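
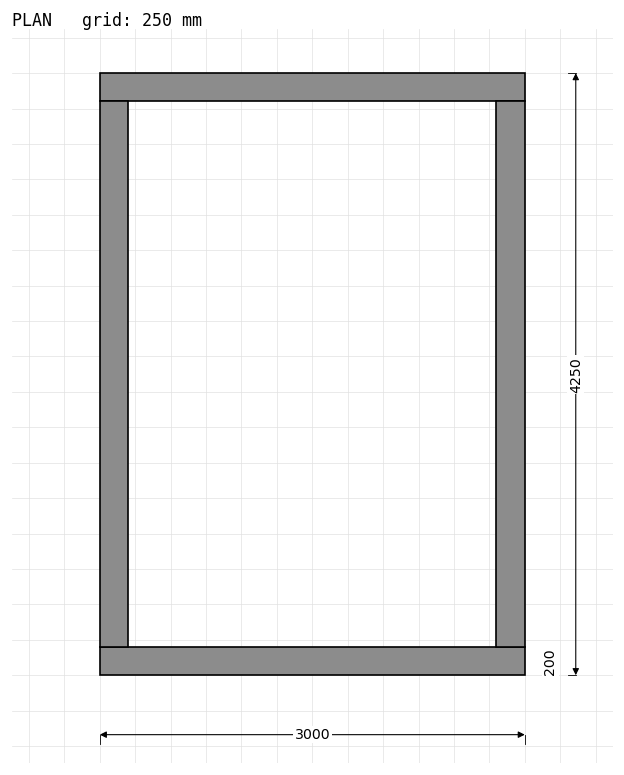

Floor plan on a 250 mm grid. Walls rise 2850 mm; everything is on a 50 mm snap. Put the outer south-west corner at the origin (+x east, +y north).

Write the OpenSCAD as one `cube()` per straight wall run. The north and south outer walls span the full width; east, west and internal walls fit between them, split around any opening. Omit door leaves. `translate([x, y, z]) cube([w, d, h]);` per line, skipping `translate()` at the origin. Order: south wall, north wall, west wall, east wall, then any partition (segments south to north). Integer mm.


cube([3000, 200, 2850]);
translate([0, 4050, 0]) cube([3000, 200, 2850]);
translate([0, 200, 0]) cube([200, 3850, 2850]);
translate([2800, 200, 0]) cube([200, 3850, 2850]);


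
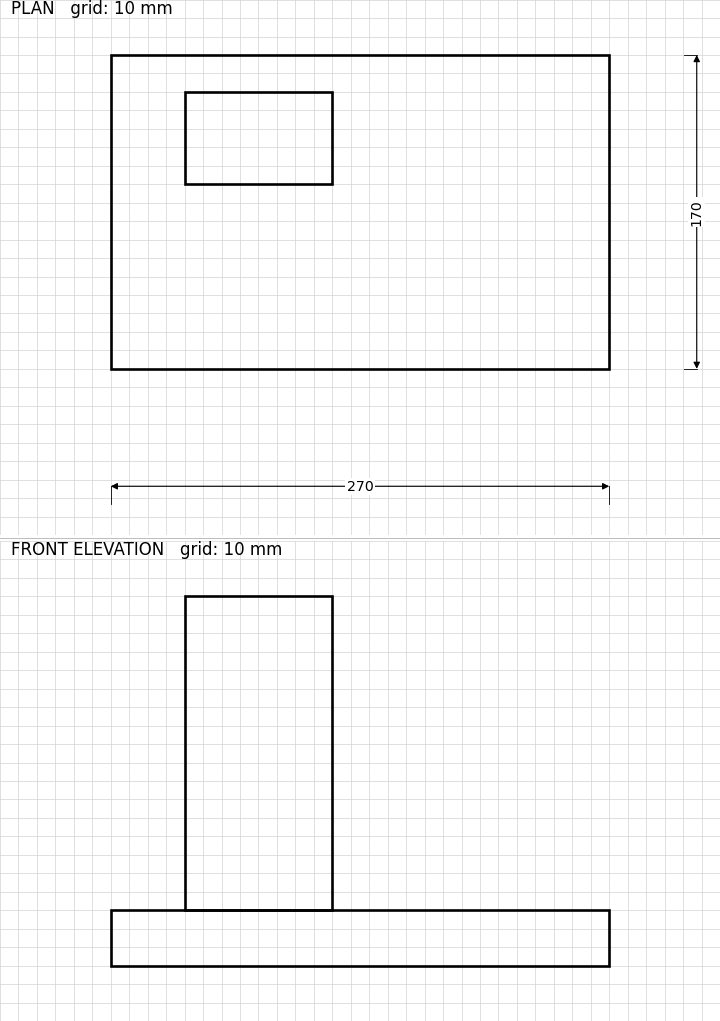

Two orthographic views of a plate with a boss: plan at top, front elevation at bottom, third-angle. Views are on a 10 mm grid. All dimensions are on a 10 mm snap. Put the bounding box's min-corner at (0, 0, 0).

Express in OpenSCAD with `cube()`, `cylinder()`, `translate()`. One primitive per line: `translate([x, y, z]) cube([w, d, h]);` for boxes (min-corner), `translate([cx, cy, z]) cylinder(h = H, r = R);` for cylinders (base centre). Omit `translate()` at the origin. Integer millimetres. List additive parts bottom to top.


cube([270, 170, 30]);
translate([40, 100, 30]) cube([80, 50, 170]);


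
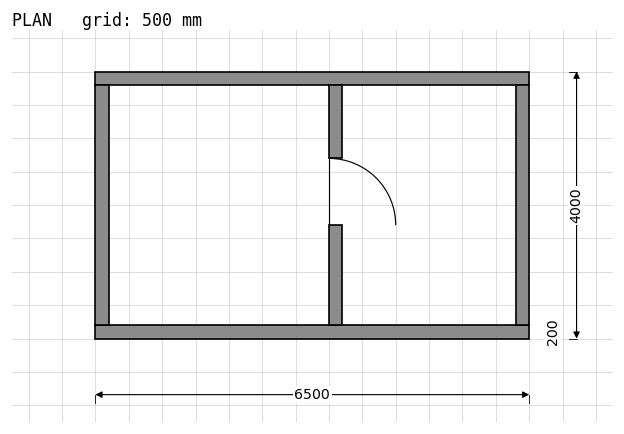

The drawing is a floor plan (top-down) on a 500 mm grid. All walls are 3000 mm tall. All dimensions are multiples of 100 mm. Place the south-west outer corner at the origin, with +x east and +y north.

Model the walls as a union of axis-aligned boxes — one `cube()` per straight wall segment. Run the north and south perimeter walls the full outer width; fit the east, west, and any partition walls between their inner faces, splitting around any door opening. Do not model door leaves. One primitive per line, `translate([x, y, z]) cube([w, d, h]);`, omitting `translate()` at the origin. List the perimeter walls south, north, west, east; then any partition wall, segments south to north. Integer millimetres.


cube([6500, 200, 3000]);
translate([0, 3800, 0]) cube([6500, 200, 3000]);
translate([0, 200, 0]) cube([200, 3600, 3000]);
translate([6300, 200, 0]) cube([200, 3600, 3000]);
translate([3500, 200, 0]) cube([200, 1500, 3000]);
translate([3500, 2700, 0]) cube([200, 1100, 3000]);


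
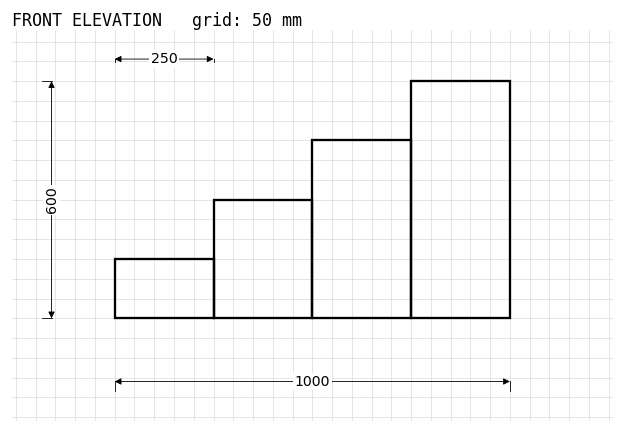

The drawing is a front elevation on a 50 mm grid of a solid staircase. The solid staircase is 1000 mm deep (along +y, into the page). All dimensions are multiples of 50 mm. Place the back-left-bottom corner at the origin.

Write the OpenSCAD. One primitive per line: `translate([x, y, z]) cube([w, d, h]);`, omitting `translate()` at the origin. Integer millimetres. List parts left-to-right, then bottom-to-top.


cube([250, 1000, 150]);
translate([250, 0, 0]) cube([250, 1000, 300]);
translate([500, 0, 0]) cube([250, 1000, 450]);
translate([750, 0, 0]) cube([250, 1000, 600]);


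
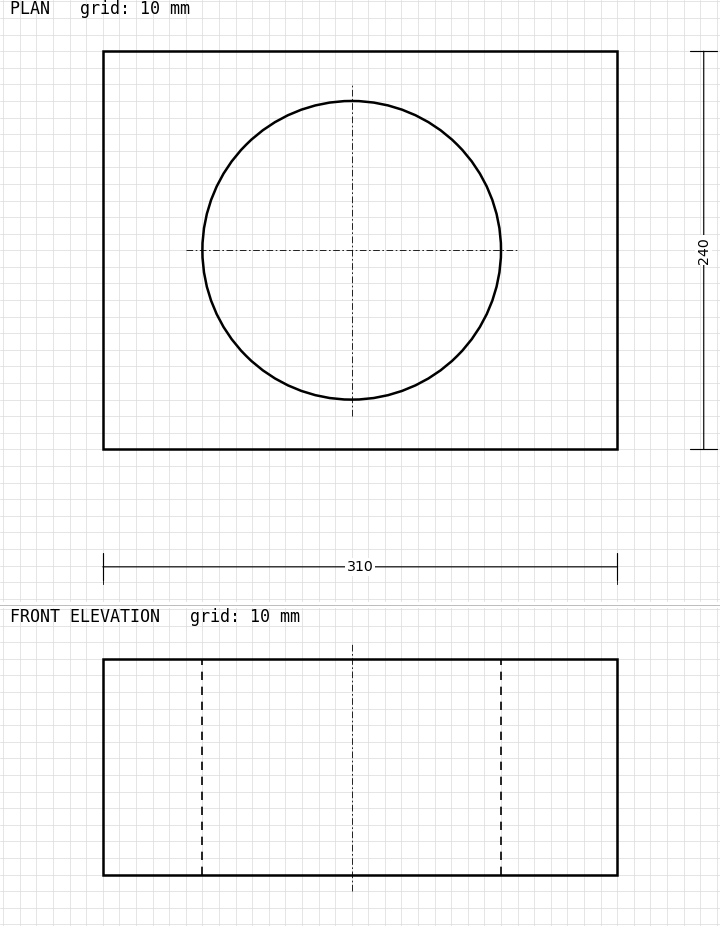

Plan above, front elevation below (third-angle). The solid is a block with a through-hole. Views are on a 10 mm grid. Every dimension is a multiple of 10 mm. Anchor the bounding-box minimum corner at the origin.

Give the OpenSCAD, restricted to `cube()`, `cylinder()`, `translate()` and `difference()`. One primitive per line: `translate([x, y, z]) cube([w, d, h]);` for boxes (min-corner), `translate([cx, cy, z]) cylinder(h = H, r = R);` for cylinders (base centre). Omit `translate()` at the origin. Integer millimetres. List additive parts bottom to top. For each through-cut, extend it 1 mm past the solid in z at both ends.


difference() {
  cube([310, 240, 130]);
  translate([150, 120, -1]) cylinder(h = 132, r = 90);
}


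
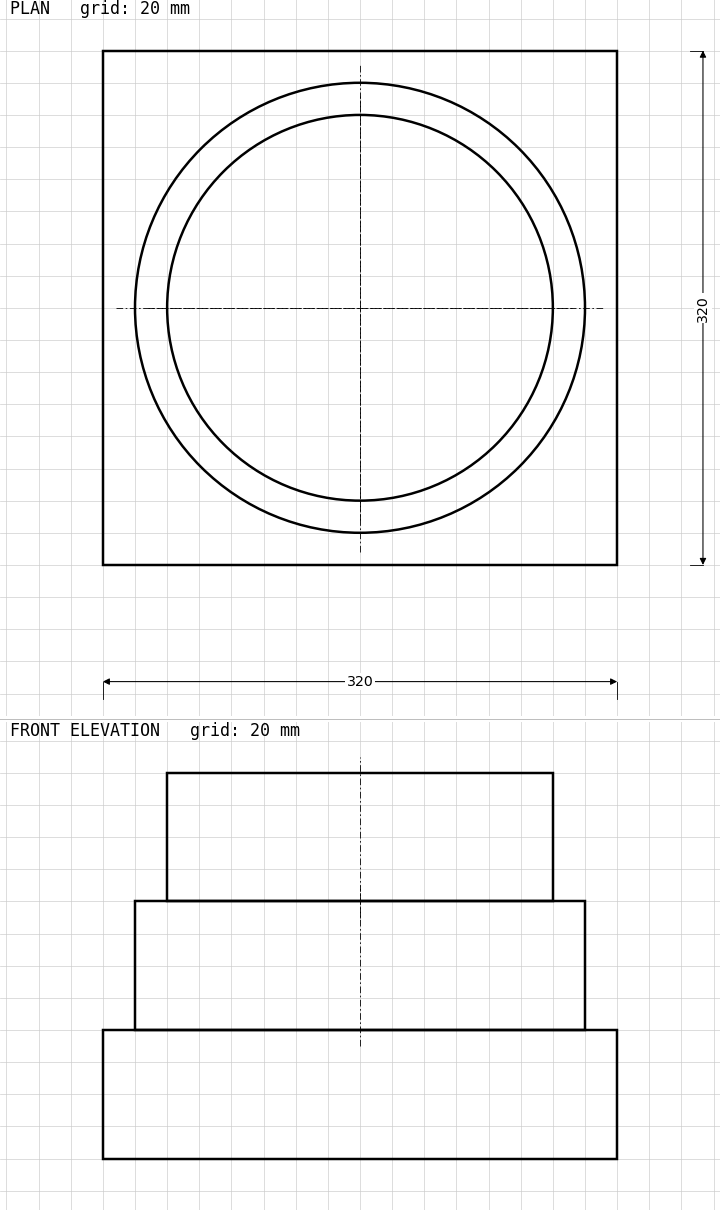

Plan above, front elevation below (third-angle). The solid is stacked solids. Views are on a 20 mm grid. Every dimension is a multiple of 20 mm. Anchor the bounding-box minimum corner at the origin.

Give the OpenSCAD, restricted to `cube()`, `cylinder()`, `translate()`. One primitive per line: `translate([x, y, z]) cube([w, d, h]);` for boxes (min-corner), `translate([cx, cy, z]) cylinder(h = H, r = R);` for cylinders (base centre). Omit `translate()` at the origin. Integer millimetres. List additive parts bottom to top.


cube([320, 320, 80]);
translate([160, 160, 80]) cylinder(h = 80, r = 140);
translate([160, 160, 160]) cylinder(h = 80, r = 120);


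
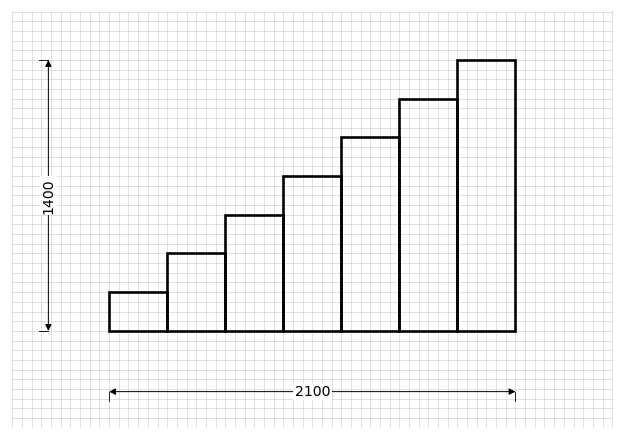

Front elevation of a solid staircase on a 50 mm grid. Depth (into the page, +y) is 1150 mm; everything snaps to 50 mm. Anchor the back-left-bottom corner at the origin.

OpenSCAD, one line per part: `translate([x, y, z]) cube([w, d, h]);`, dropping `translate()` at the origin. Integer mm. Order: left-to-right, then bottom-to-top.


cube([300, 1150, 200]);
translate([300, 0, 0]) cube([300, 1150, 400]);
translate([600, 0, 0]) cube([300, 1150, 600]);
translate([900, 0, 0]) cube([300, 1150, 800]);
translate([1200, 0, 0]) cube([300, 1150, 1000]);
translate([1500, 0, 0]) cube([300, 1150, 1200]);
translate([1800, 0, 0]) cube([300, 1150, 1400]);


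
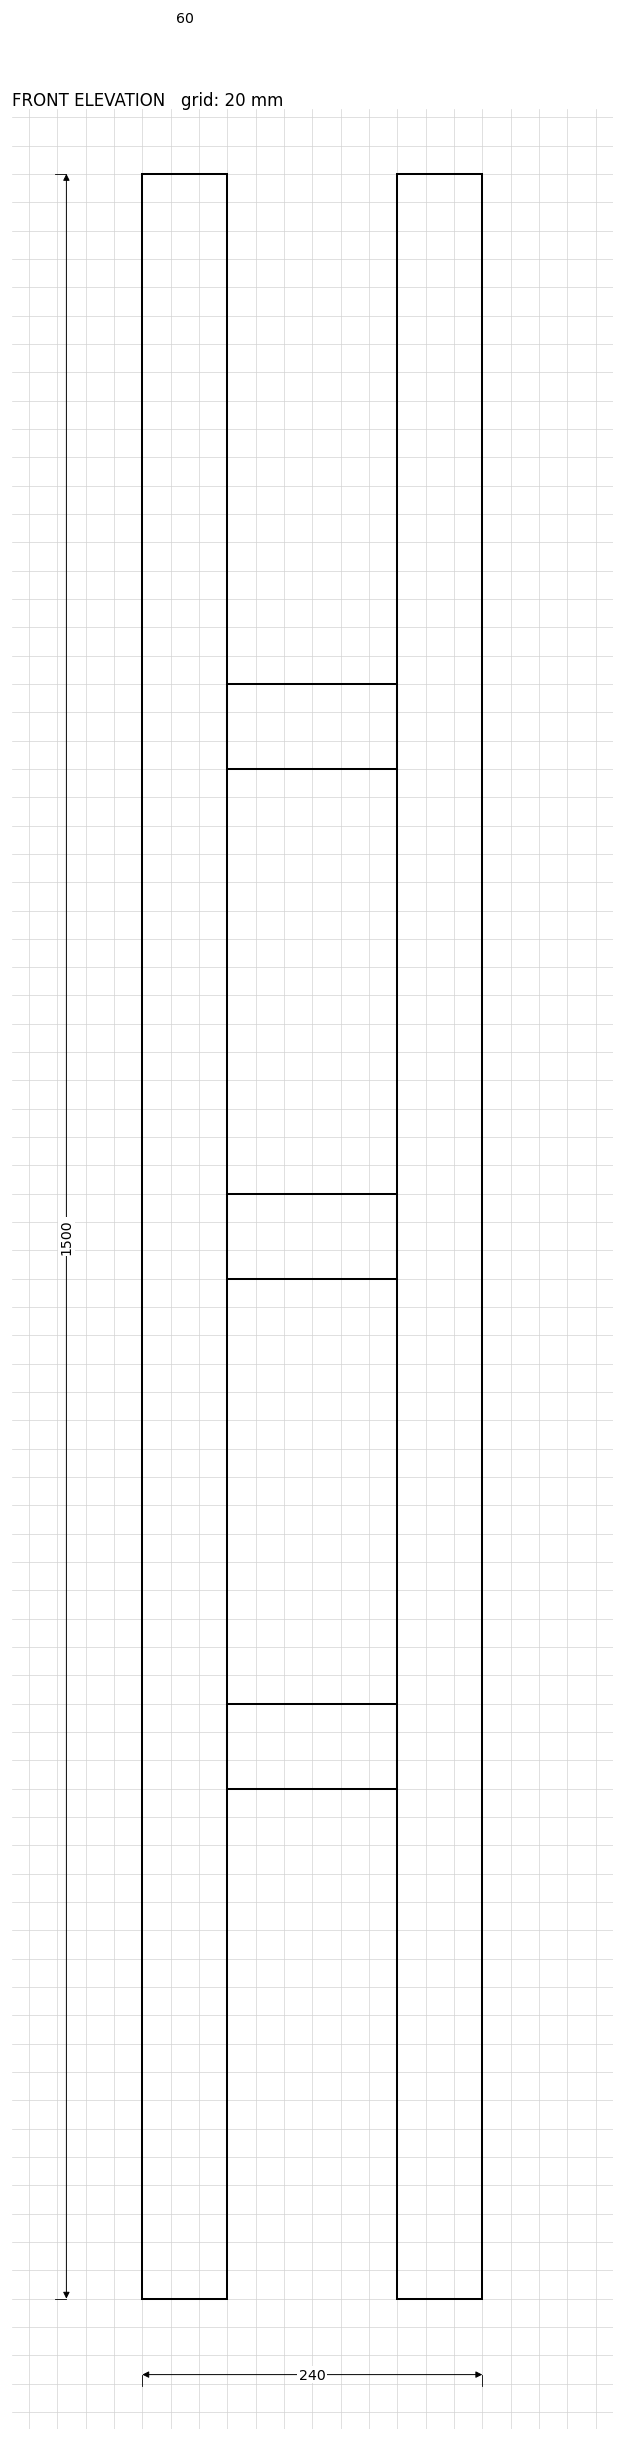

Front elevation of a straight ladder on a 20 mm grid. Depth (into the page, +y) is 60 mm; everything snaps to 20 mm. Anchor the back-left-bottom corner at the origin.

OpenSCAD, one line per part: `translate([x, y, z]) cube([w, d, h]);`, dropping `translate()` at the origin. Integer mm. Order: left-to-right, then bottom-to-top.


cube([60, 60, 1500]);
translate([60, 0, 360]) cube([120, 60, 60]);
translate([60, 0, 720]) cube([120, 60, 60]);
translate([60, 0, 1080]) cube([120, 60, 60]);
translate([180, 0, 0]) cube([60, 60, 1500]);


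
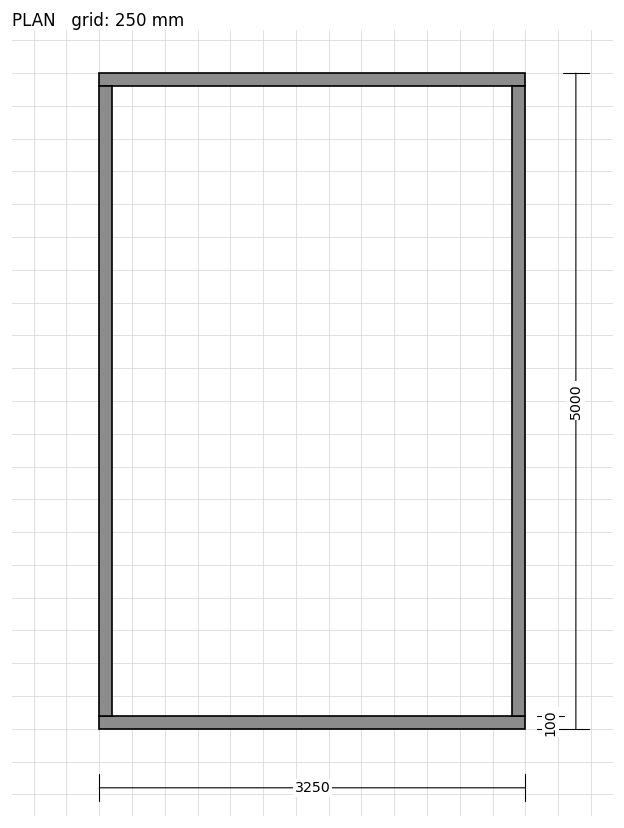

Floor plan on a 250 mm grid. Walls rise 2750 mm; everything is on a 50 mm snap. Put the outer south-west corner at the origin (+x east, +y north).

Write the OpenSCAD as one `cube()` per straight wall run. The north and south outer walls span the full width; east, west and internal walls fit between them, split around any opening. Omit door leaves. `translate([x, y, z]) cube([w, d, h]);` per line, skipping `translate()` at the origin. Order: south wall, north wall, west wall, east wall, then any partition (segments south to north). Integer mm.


cube([3250, 100, 2750]);
translate([0, 4900, 0]) cube([3250, 100, 2750]);
translate([0, 100, 0]) cube([100, 4800, 2750]);
translate([3150, 100, 0]) cube([100, 4800, 2750]);


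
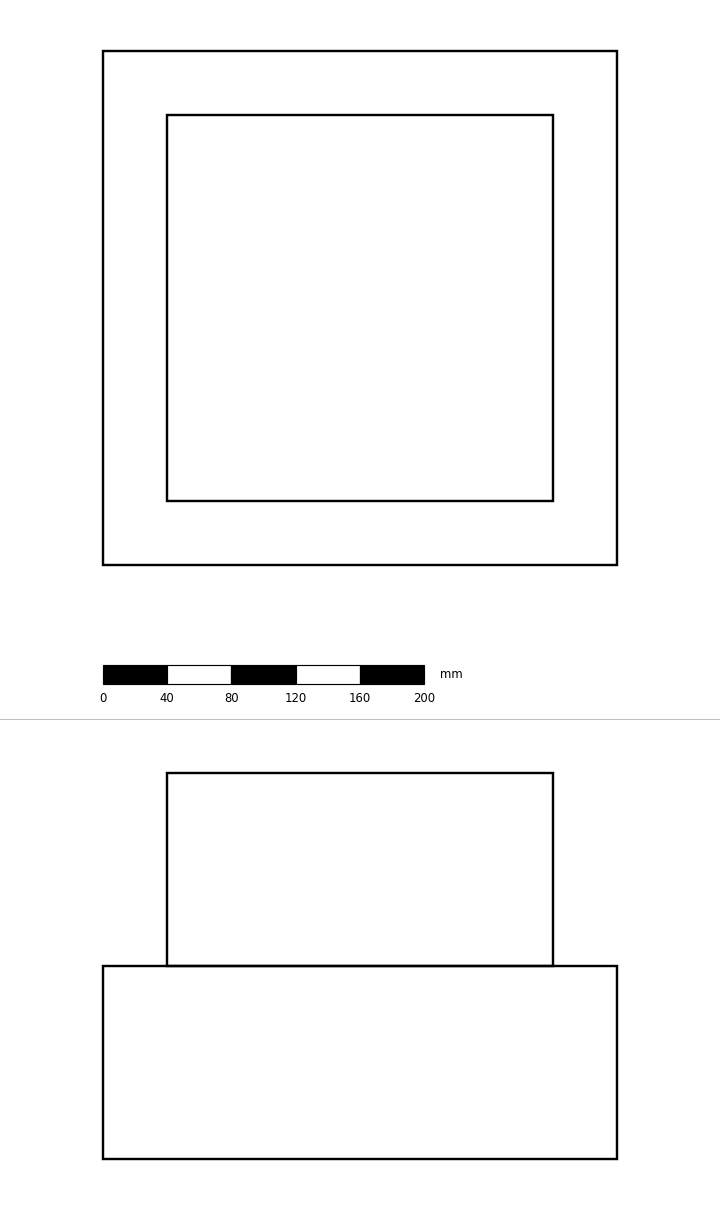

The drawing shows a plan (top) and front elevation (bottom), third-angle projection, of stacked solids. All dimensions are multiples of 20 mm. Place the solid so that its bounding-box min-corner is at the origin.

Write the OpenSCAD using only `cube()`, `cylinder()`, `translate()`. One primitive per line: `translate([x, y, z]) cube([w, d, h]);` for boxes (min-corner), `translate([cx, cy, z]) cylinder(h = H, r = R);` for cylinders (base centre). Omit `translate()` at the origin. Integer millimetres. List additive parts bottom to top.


cube([320, 320, 120]);
translate([40, 40, 120]) cube([240, 240, 120]);


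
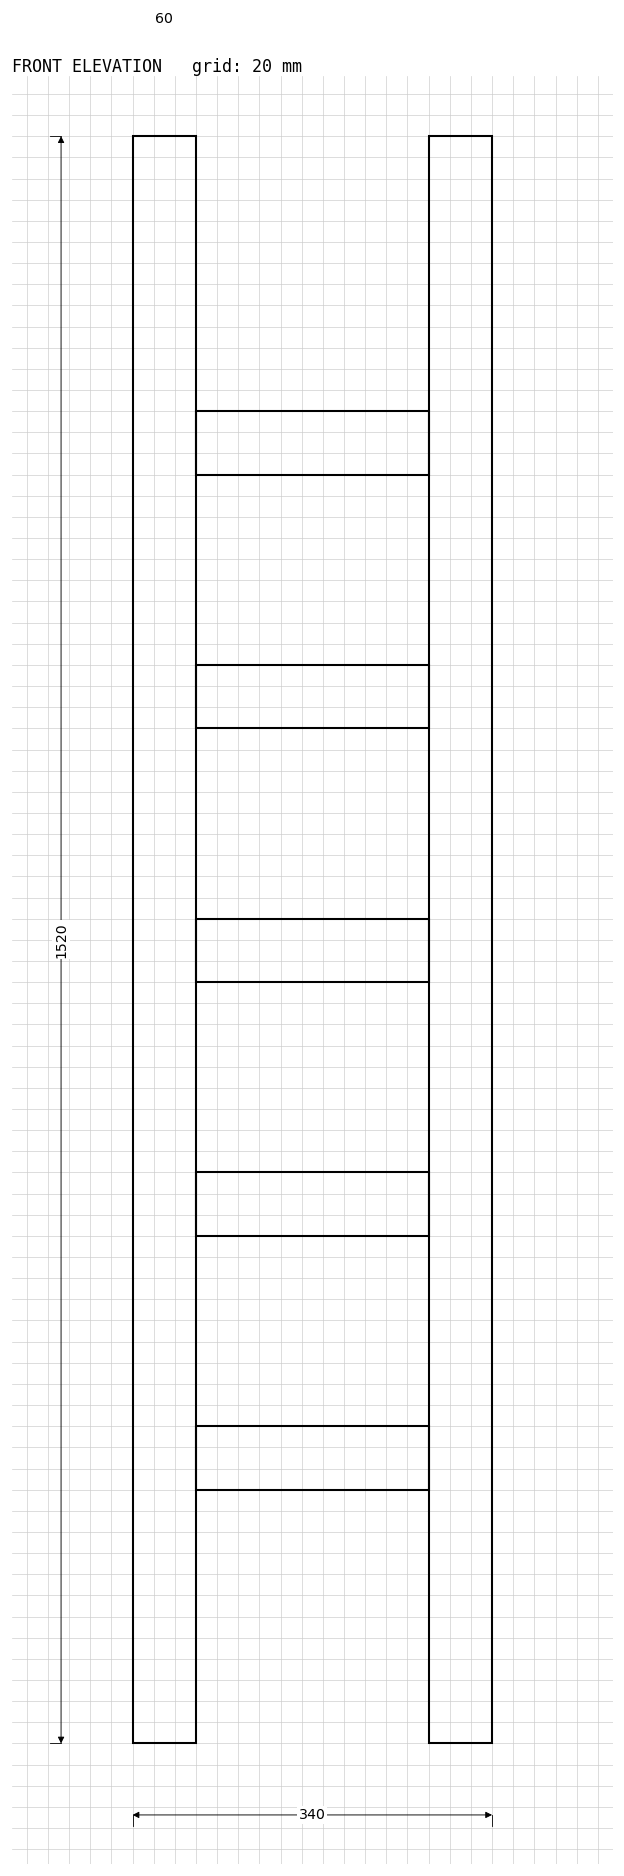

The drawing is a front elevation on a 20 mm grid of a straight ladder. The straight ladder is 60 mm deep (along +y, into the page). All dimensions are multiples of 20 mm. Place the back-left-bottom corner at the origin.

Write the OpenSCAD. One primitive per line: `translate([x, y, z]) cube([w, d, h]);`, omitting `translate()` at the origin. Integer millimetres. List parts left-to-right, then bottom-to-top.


cube([60, 60, 1520]);
translate([60, 0, 240]) cube([220, 60, 60]);
translate([60, 0, 480]) cube([220, 60, 60]);
translate([60, 0, 720]) cube([220, 60, 60]);
translate([60, 0, 960]) cube([220, 60, 60]);
translate([60, 0, 1200]) cube([220, 60, 60]);
translate([280, 0, 0]) cube([60, 60, 1520]);


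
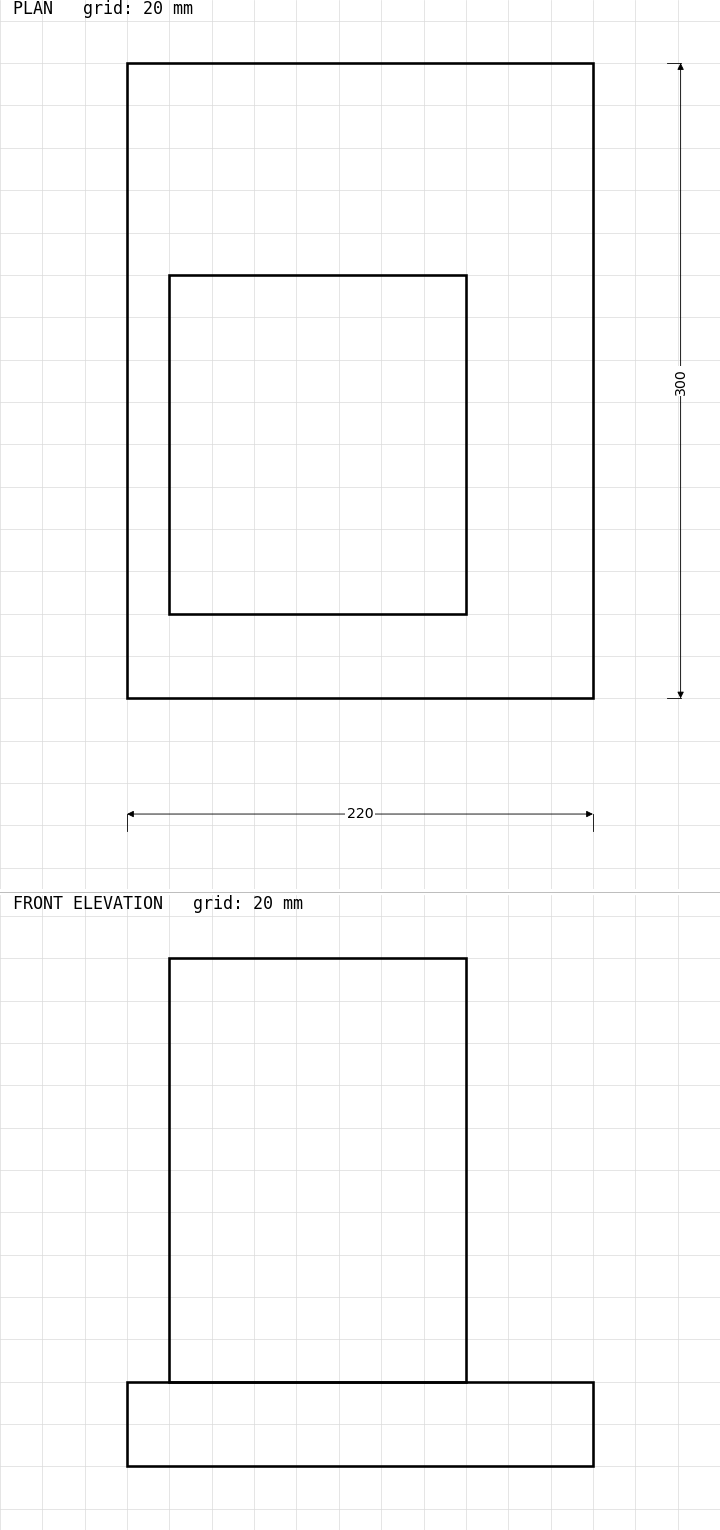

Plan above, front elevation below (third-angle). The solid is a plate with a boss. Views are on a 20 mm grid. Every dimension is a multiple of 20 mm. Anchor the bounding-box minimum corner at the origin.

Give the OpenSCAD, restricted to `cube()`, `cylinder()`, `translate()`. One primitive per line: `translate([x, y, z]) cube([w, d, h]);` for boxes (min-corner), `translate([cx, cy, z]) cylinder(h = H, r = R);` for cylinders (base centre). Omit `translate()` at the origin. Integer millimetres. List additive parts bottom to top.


cube([220, 300, 40]);
translate([20, 40, 40]) cube([140, 160, 200]);


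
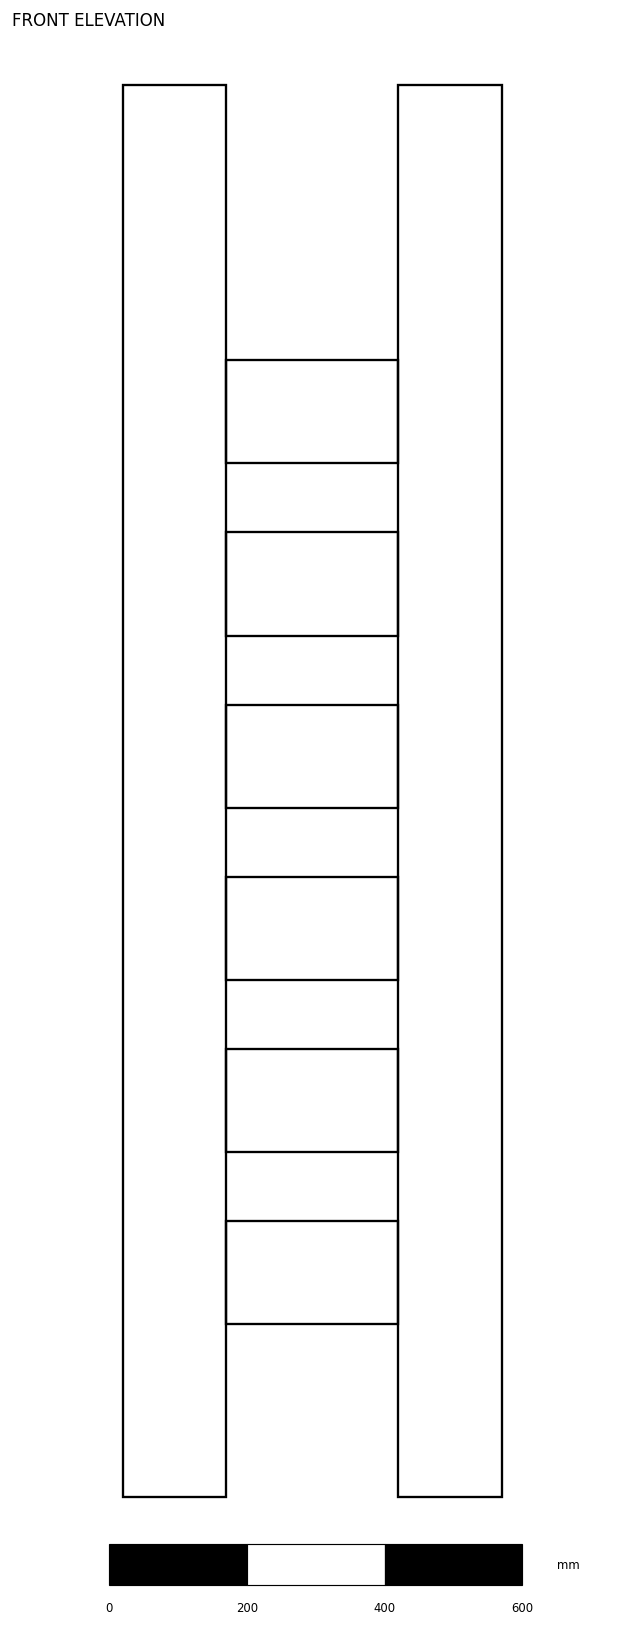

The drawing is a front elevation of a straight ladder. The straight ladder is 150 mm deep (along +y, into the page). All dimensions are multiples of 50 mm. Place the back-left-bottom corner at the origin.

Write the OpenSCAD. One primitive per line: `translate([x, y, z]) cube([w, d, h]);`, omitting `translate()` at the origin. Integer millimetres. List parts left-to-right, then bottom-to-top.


cube([150, 150, 2050]);
translate([150, 0, 250]) cube([250, 150, 150]);
translate([150, 0, 500]) cube([250, 150, 150]);
translate([150, 0, 750]) cube([250, 150, 150]);
translate([150, 0, 1000]) cube([250, 150, 150]);
translate([150, 0, 1250]) cube([250, 150, 150]);
translate([150, 0, 1500]) cube([250, 150, 150]);
translate([400, 0, 0]) cube([150, 150, 2050]);


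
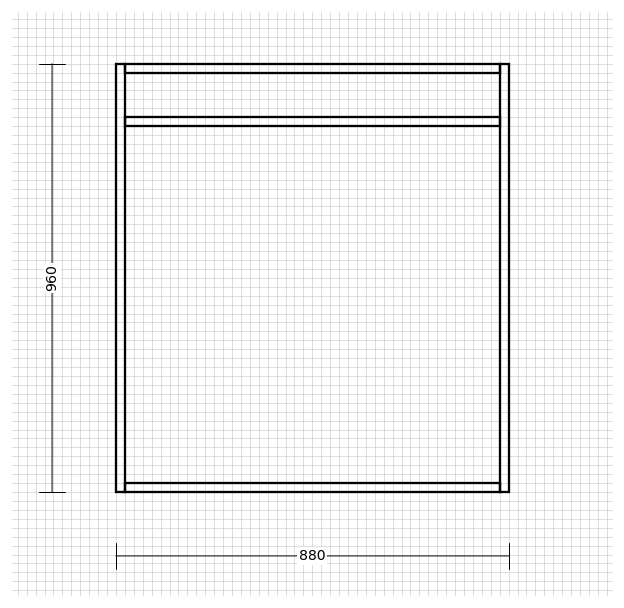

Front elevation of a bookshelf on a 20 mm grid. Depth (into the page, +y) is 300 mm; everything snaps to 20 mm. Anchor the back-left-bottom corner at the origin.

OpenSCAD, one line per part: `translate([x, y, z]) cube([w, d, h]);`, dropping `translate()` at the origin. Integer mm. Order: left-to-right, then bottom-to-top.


cube([20, 300, 960]);
translate([20, 0, 0]) cube([840, 300, 20]);
translate([20, 0, 820]) cube([840, 300, 20]);
translate([20, 0, 940]) cube([840, 300, 20]);
translate([860, 0, 0]) cube([20, 300, 960]);


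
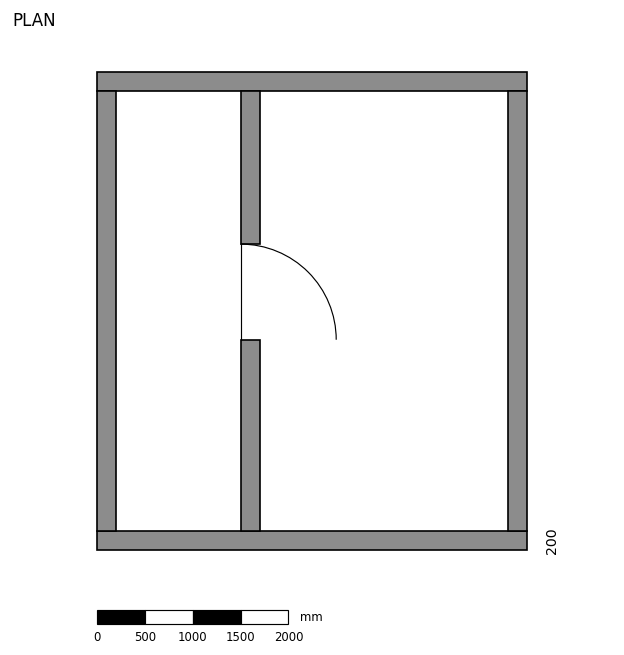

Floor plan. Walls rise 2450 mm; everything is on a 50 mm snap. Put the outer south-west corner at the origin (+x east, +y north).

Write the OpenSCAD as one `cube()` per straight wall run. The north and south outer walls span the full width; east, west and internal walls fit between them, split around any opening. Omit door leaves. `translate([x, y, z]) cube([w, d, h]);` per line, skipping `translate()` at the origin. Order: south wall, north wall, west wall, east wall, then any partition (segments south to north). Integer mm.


cube([4500, 200, 2450]);
translate([0, 4800, 0]) cube([4500, 200, 2450]);
translate([0, 200, 0]) cube([200, 4600, 2450]);
translate([4300, 200, 0]) cube([200, 4600, 2450]);
translate([1500, 200, 0]) cube([200, 2000, 2450]);
translate([1500, 3200, 0]) cube([200, 1600, 2450]);


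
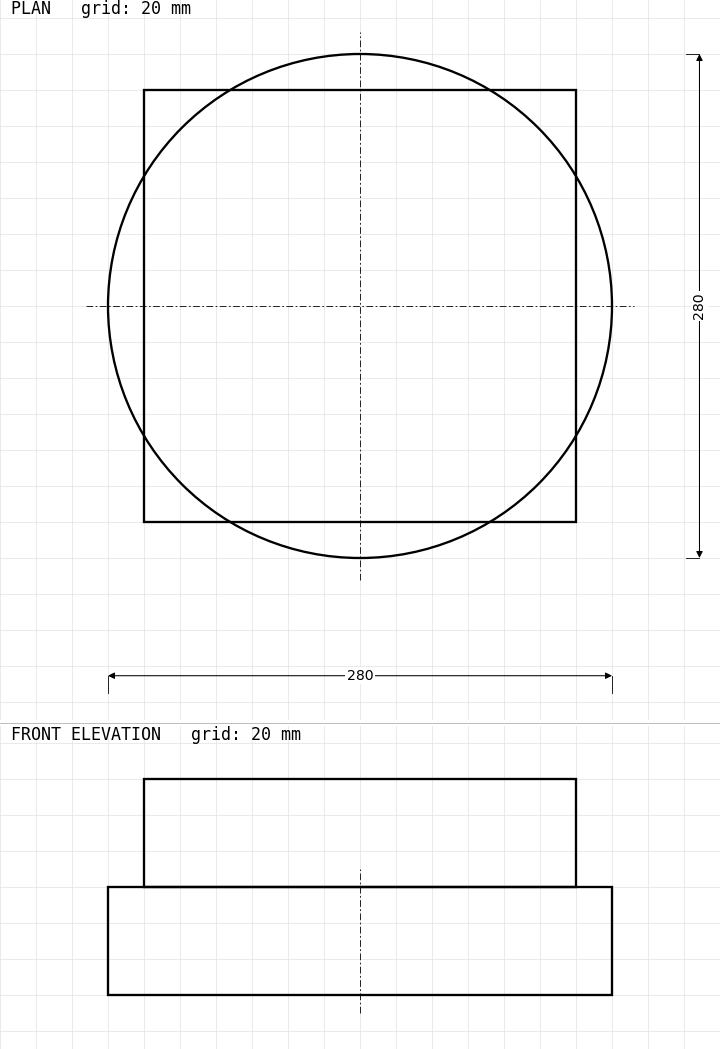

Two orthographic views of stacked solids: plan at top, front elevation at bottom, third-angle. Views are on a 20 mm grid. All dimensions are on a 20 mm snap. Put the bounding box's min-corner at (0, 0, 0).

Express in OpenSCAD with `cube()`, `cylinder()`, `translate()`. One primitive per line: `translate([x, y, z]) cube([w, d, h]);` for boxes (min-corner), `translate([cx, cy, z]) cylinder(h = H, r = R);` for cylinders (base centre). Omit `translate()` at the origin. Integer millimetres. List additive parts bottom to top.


translate([140, 140, 0]) cylinder(h = 60, r = 140);
translate([20, 20, 60]) cube([240, 240, 60]);


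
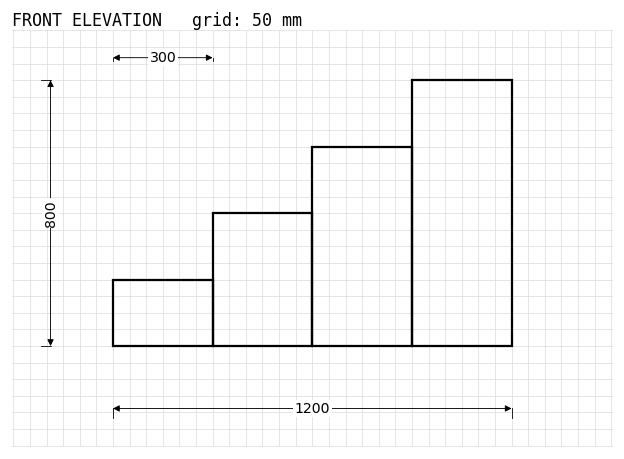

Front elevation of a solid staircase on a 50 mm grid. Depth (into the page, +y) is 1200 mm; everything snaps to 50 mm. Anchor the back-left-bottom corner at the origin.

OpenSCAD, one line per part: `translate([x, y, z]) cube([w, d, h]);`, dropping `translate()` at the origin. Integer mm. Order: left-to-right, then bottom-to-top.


cube([300, 1200, 200]);
translate([300, 0, 0]) cube([300, 1200, 400]);
translate([600, 0, 0]) cube([300, 1200, 600]);
translate([900, 0, 0]) cube([300, 1200, 800]);


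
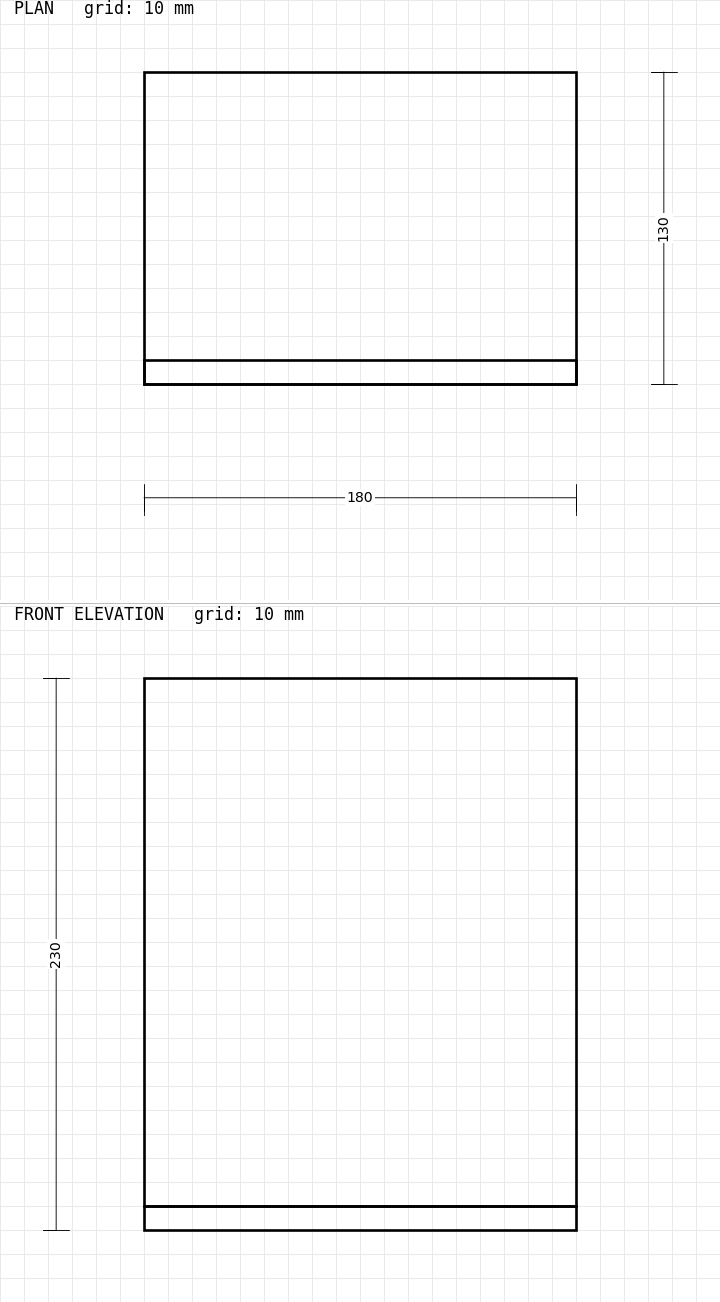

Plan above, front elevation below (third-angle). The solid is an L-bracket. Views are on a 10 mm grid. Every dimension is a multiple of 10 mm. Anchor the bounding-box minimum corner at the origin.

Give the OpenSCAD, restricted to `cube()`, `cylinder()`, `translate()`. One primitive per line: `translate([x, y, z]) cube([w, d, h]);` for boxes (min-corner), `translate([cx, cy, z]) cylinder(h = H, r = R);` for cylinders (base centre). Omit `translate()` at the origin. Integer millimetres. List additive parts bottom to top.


cube([180, 130, 10]);
translate([0, 0, 10]) cube([180, 10, 220]);


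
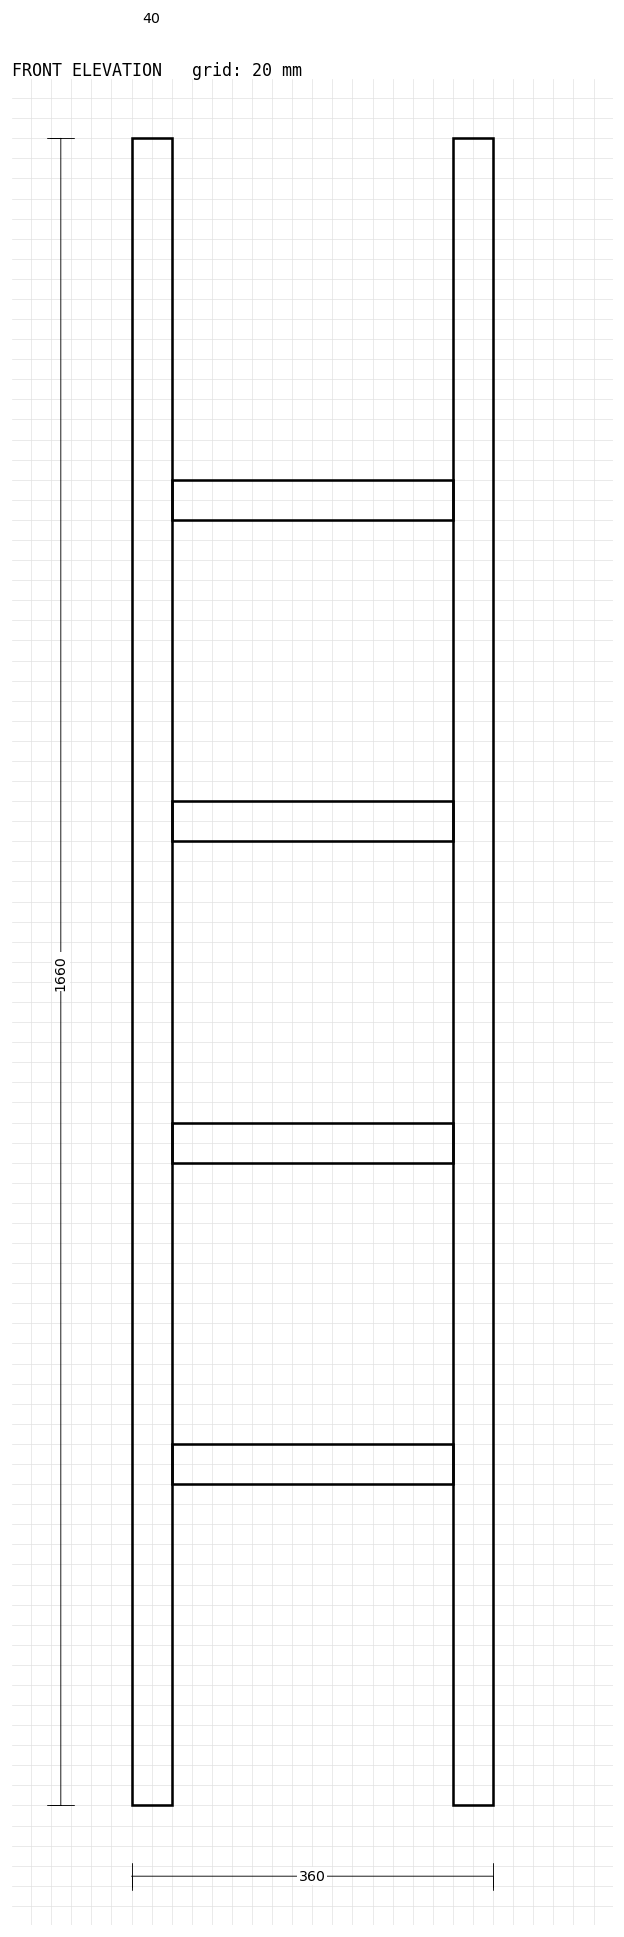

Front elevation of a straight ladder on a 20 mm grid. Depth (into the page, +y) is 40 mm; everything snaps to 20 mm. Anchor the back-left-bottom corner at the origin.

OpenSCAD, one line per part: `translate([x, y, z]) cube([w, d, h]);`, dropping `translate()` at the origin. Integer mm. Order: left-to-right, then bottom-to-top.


cube([40, 40, 1660]);
translate([40, 0, 320]) cube([280, 40, 40]);
translate([40, 0, 640]) cube([280, 40, 40]);
translate([40, 0, 960]) cube([280, 40, 40]);
translate([40, 0, 1280]) cube([280, 40, 40]);
translate([320, 0, 0]) cube([40, 40, 1660]);


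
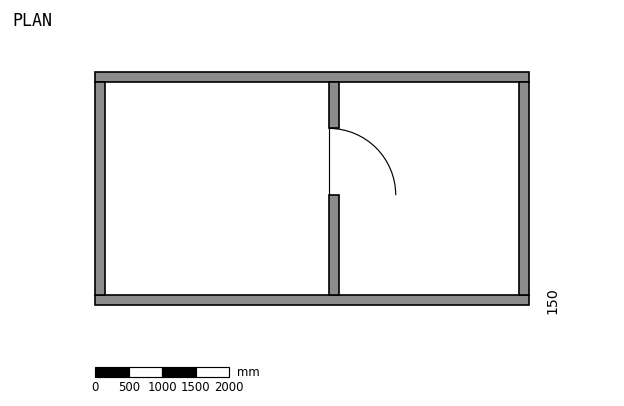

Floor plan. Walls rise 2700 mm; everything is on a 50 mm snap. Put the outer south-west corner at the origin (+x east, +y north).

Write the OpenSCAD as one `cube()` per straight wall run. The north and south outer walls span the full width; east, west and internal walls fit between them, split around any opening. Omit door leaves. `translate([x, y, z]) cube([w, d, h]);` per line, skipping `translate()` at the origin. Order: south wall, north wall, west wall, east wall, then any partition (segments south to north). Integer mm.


cube([6500, 150, 2700]);
translate([0, 3350, 0]) cube([6500, 150, 2700]);
translate([0, 150, 0]) cube([150, 3200, 2700]);
translate([6350, 150, 0]) cube([150, 3200, 2700]);
translate([3500, 150, 0]) cube([150, 1500, 2700]);
translate([3500, 2650, 0]) cube([150, 700, 2700]);


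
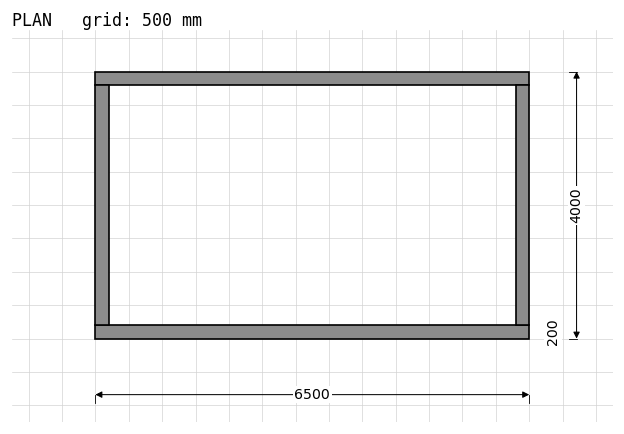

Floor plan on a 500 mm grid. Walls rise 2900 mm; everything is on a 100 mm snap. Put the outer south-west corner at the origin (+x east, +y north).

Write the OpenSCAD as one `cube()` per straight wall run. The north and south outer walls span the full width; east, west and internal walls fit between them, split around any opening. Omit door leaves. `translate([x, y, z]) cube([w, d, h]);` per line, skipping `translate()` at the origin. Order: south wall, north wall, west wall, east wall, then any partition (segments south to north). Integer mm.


cube([6500, 200, 2900]);
translate([0, 3800, 0]) cube([6500, 200, 2900]);
translate([0, 200, 0]) cube([200, 3600, 2900]);
translate([6300, 200, 0]) cube([200, 3600, 2900]);


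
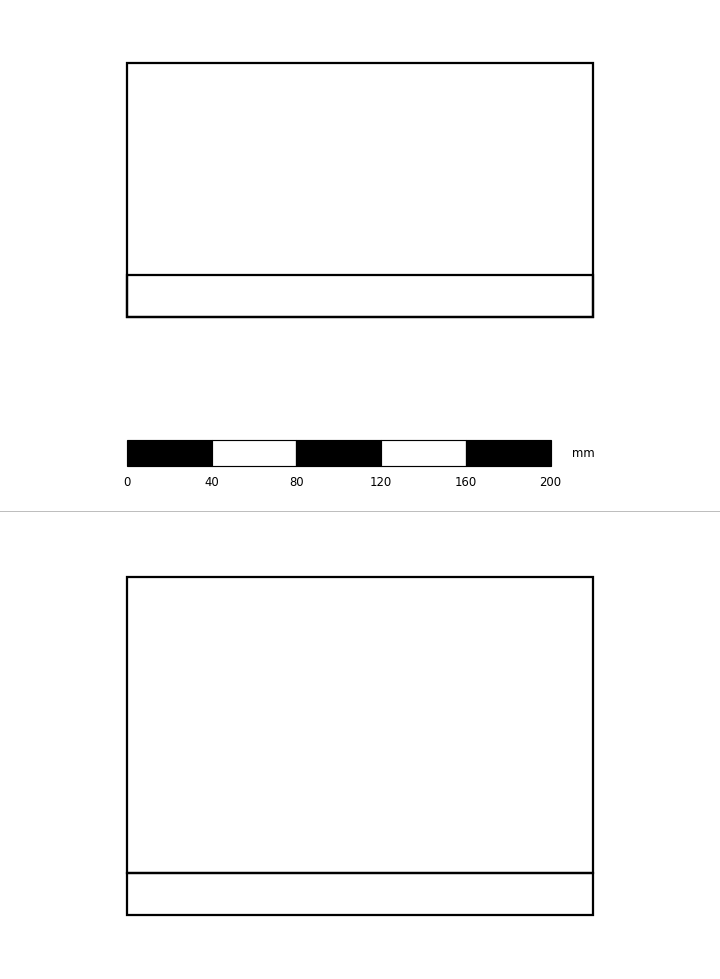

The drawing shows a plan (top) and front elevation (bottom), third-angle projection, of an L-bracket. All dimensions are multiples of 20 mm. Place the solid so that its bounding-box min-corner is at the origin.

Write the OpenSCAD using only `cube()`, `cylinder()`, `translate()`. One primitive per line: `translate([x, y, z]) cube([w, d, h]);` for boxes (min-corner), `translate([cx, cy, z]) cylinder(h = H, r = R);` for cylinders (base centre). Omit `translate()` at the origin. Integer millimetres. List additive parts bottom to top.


cube([220, 120, 20]);
translate([0, 0, 20]) cube([220, 20, 140]);


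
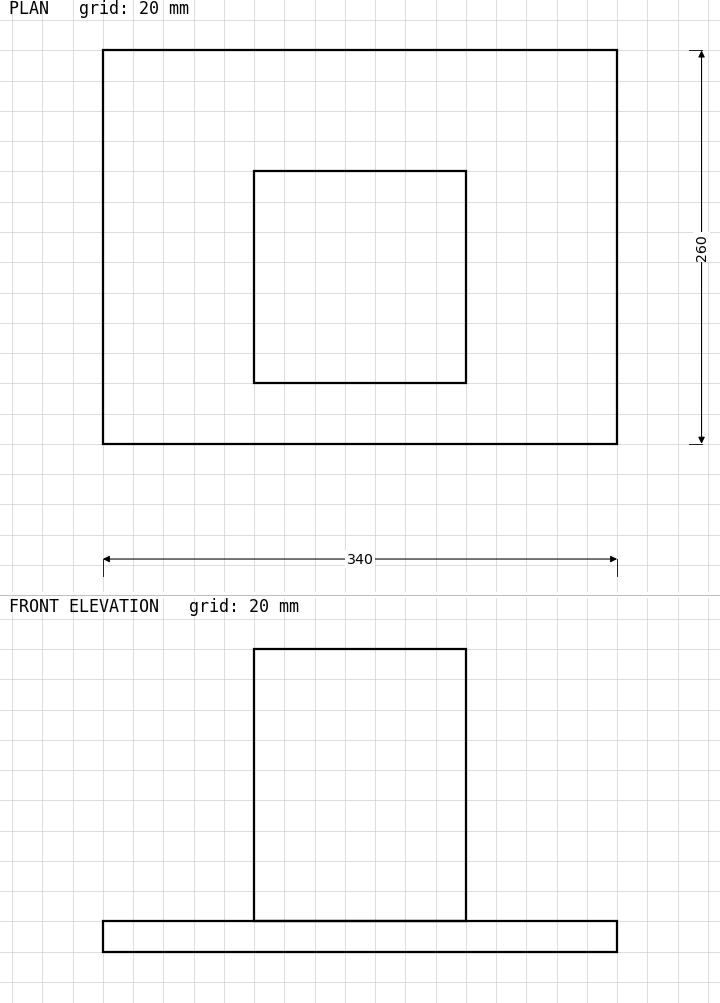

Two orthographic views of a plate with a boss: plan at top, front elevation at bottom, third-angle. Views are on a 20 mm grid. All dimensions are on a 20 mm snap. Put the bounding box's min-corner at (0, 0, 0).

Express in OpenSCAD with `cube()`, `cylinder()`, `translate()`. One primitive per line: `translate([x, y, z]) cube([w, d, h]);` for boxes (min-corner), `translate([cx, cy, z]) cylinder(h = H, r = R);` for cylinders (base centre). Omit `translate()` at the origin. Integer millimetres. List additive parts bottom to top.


cube([340, 260, 20]);
translate([100, 40, 20]) cube([140, 140, 180]);


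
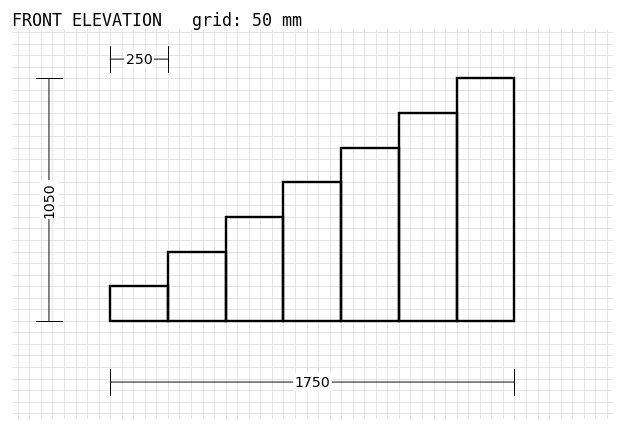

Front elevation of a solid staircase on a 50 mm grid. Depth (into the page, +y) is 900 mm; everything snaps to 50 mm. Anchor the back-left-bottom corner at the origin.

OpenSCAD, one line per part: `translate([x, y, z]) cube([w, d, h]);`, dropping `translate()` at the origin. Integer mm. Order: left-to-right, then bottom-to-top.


cube([250, 900, 150]);
translate([250, 0, 0]) cube([250, 900, 300]);
translate([500, 0, 0]) cube([250, 900, 450]);
translate([750, 0, 0]) cube([250, 900, 600]);
translate([1000, 0, 0]) cube([250, 900, 750]);
translate([1250, 0, 0]) cube([250, 900, 900]);
translate([1500, 0, 0]) cube([250, 900, 1050]);


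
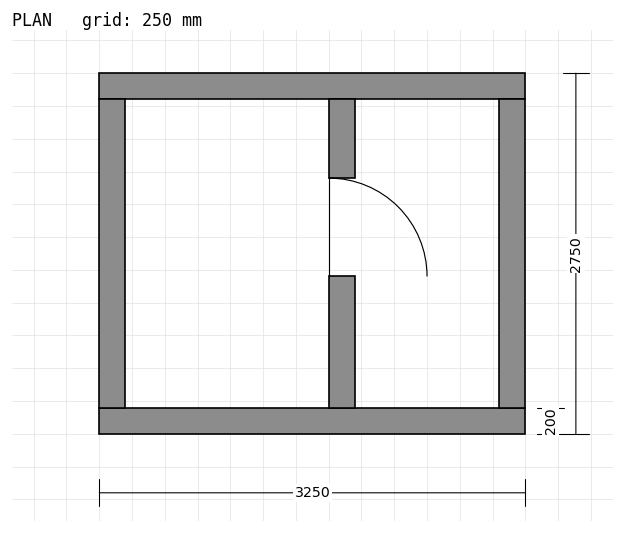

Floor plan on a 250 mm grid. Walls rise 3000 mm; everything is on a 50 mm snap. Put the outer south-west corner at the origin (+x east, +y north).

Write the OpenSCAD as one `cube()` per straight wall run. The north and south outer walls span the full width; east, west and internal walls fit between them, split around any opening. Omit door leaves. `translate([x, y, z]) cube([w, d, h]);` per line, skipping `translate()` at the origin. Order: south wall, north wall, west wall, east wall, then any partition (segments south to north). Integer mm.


cube([3250, 200, 3000]);
translate([0, 2550, 0]) cube([3250, 200, 3000]);
translate([0, 200, 0]) cube([200, 2350, 3000]);
translate([3050, 200, 0]) cube([200, 2350, 3000]);
translate([1750, 200, 0]) cube([200, 1000, 3000]);
translate([1750, 1950, 0]) cube([200, 600, 3000]);


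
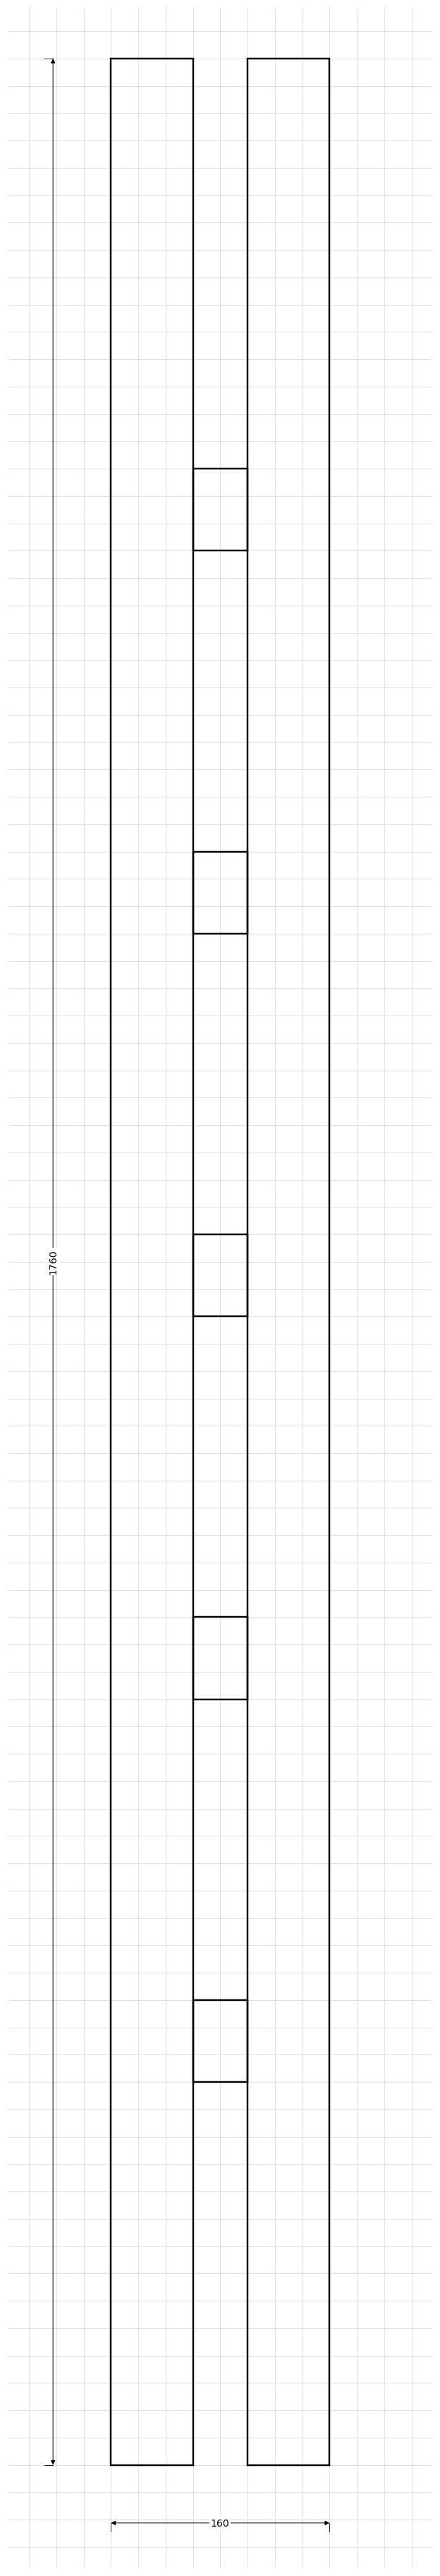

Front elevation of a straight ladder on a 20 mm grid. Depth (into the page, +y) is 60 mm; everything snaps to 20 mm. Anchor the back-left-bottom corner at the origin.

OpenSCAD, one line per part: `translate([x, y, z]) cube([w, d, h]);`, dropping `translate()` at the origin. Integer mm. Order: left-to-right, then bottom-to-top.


cube([60, 60, 1760]);
translate([60, 0, 280]) cube([40, 60, 60]);
translate([60, 0, 560]) cube([40, 60, 60]);
translate([60, 0, 840]) cube([40, 60, 60]);
translate([60, 0, 1120]) cube([40, 60, 60]);
translate([60, 0, 1400]) cube([40, 60, 60]);
translate([100, 0, 0]) cube([60, 60, 1760]);


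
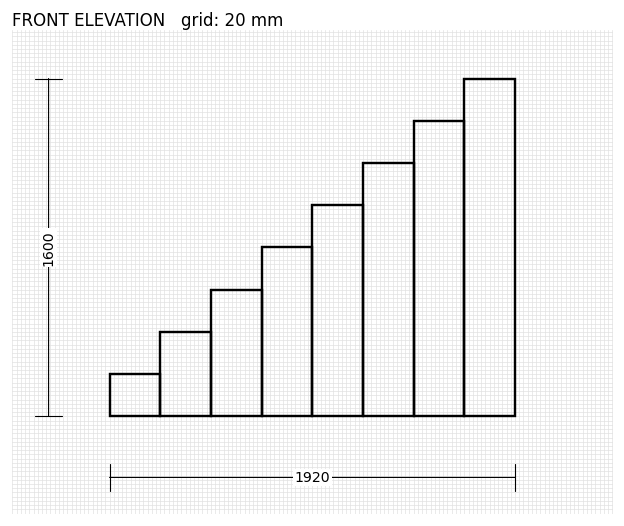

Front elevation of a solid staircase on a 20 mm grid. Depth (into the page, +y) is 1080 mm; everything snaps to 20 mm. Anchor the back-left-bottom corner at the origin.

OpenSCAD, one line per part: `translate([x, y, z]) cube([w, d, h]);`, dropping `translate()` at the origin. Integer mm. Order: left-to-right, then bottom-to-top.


cube([240, 1080, 200]);
translate([240, 0, 0]) cube([240, 1080, 400]);
translate([480, 0, 0]) cube([240, 1080, 600]);
translate([720, 0, 0]) cube([240, 1080, 800]);
translate([960, 0, 0]) cube([240, 1080, 1000]);
translate([1200, 0, 0]) cube([240, 1080, 1200]);
translate([1440, 0, 0]) cube([240, 1080, 1400]);
translate([1680, 0, 0]) cube([240, 1080, 1600]);


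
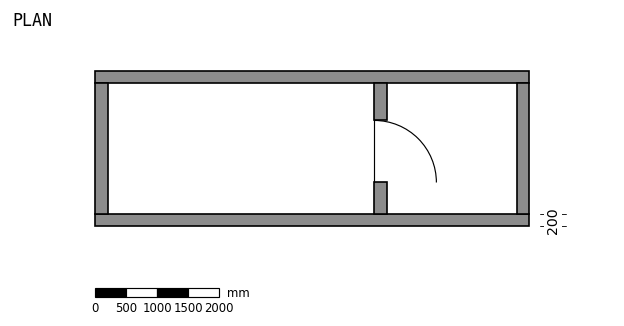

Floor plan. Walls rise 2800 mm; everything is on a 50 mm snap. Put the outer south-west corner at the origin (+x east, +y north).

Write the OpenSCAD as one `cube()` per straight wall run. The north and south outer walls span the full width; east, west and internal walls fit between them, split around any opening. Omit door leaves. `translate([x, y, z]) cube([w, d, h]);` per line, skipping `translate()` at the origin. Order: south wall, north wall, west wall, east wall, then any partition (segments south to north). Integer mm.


cube([7000, 200, 2800]);
translate([0, 2300, 0]) cube([7000, 200, 2800]);
translate([0, 200, 0]) cube([200, 2100, 2800]);
translate([6800, 200, 0]) cube([200, 2100, 2800]);
translate([4500, 200, 0]) cube([200, 500, 2800]);
translate([4500, 1700, 0]) cube([200, 600, 2800]);


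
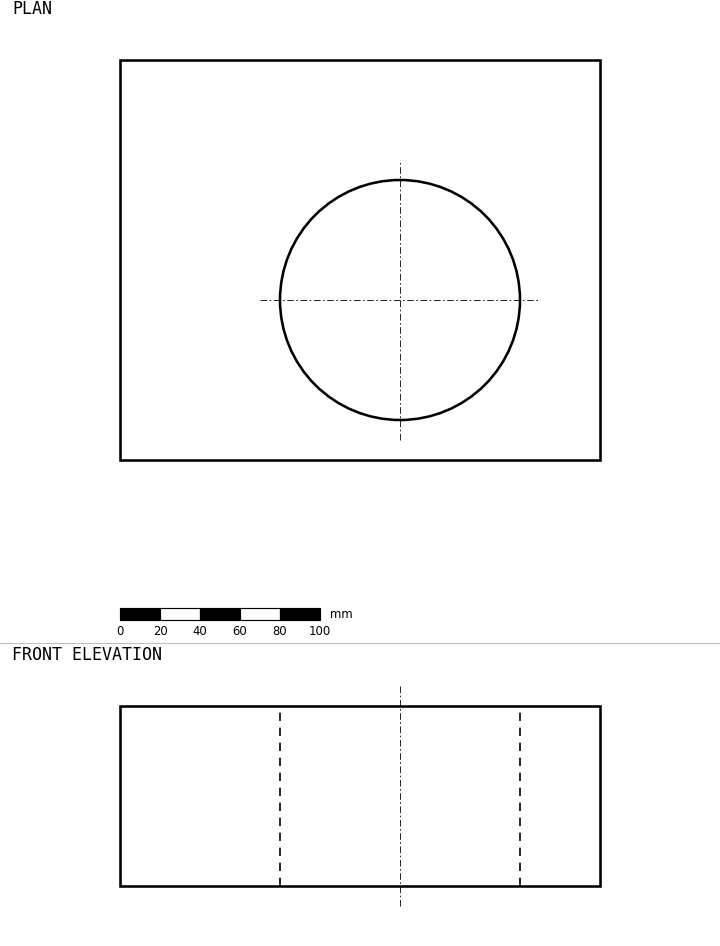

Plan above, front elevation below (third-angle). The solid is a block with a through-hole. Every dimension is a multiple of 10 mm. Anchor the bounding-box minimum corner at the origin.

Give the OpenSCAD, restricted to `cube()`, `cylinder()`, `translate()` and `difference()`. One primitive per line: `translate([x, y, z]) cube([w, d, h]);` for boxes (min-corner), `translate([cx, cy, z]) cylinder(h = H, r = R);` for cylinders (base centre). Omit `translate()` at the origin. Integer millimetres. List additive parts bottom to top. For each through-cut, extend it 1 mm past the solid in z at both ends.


difference() {
  cube([240, 200, 90]);
  translate([140, 80, -1]) cylinder(h = 92, r = 60);
}


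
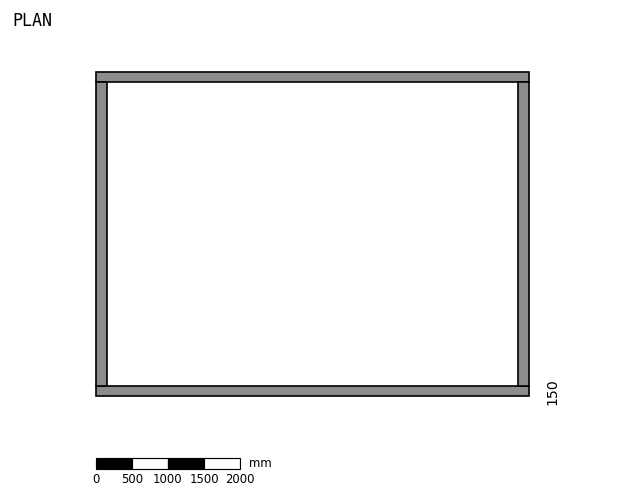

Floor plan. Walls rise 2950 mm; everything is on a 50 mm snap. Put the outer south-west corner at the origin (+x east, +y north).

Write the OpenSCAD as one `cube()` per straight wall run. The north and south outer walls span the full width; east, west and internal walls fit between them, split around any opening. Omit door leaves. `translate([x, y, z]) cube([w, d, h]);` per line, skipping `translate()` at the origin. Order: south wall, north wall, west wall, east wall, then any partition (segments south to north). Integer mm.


cube([6000, 150, 2950]);
translate([0, 4350, 0]) cube([6000, 150, 2950]);
translate([0, 150, 0]) cube([150, 4200, 2950]);
translate([5850, 150, 0]) cube([150, 4200, 2950]);


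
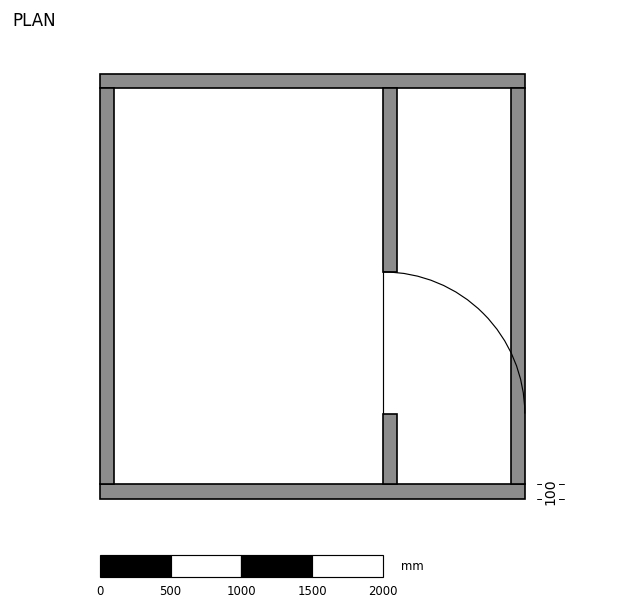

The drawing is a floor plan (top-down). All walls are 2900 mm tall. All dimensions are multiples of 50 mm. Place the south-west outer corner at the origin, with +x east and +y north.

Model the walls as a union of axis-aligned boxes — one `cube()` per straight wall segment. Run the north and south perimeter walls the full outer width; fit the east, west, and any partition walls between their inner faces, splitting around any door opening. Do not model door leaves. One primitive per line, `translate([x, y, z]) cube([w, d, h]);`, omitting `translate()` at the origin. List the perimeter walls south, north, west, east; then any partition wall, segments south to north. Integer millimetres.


cube([3000, 100, 2900]);
translate([0, 2900, 0]) cube([3000, 100, 2900]);
translate([0, 100, 0]) cube([100, 2800, 2900]);
translate([2900, 100, 0]) cube([100, 2800, 2900]);
translate([2000, 100, 0]) cube([100, 500, 2900]);
translate([2000, 1600, 0]) cube([100, 1300, 2900]);


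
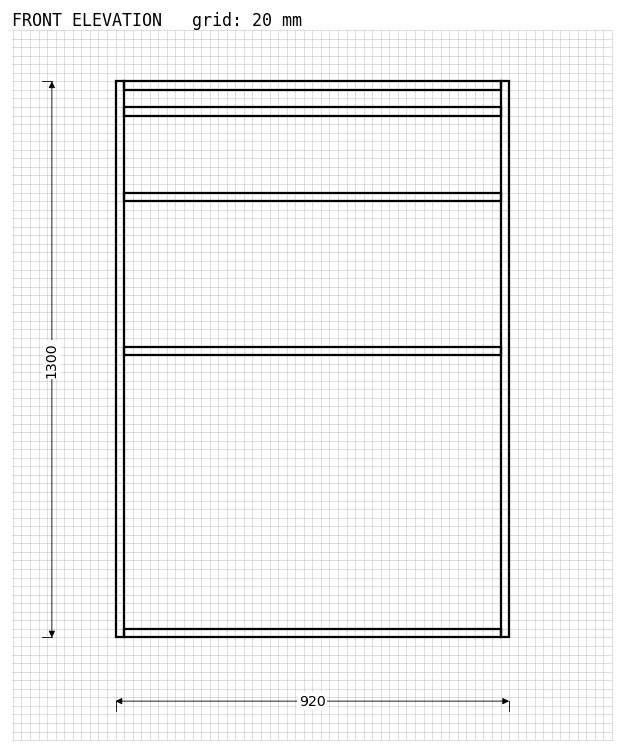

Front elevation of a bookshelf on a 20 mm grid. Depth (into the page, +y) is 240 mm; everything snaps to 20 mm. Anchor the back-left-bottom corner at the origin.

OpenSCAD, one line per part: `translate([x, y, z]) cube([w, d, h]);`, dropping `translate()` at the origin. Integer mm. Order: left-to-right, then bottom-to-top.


cube([20, 240, 1300]);
translate([20, 0, 0]) cube([880, 240, 20]);
translate([20, 0, 660]) cube([880, 240, 20]);
translate([20, 0, 1020]) cube([880, 240, 20]);
translate([20, 0, 1220]) cube([880, 240, 20]);
translate([20, 0, 1280]) cube([880, 240, 20]);
translate([900, 0, 0]) cube([20, 240, 1300]);


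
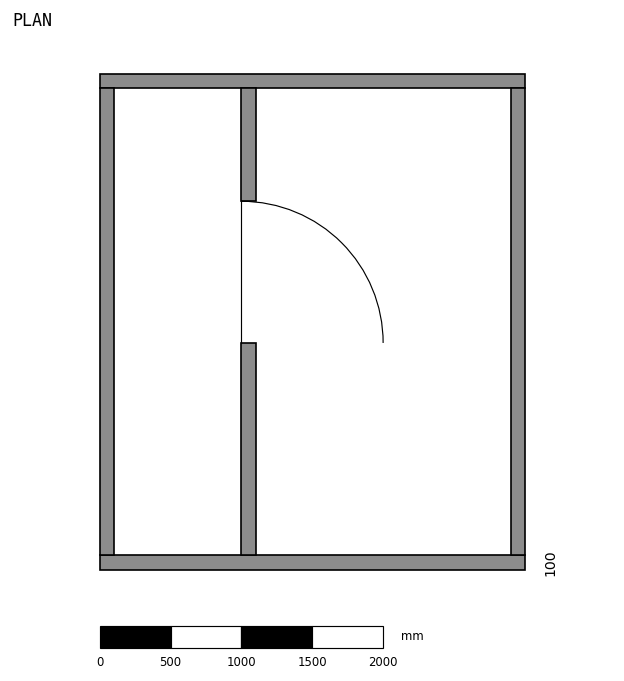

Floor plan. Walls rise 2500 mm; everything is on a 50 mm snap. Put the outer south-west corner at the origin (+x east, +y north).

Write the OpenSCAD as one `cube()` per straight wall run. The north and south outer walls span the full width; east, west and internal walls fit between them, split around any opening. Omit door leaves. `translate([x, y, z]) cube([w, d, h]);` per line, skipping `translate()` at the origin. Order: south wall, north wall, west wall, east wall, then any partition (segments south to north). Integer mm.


cube([3000, 100, 2500]);
translate([0, 3400, 0]) cube([3000, 100, 2500]);
translate([0, 100, 0]) cube([100, 3300, 2500]);
translate([2900, 100, 0]) cube([100, 3300, 2500]);
translate([1000, 100, 0]) cube([100, 1500, 2500]);
translate([1000, 2600, 0]) cube([100, 800, 2500]);


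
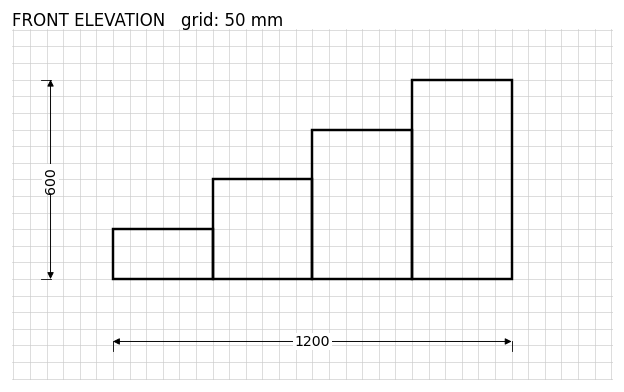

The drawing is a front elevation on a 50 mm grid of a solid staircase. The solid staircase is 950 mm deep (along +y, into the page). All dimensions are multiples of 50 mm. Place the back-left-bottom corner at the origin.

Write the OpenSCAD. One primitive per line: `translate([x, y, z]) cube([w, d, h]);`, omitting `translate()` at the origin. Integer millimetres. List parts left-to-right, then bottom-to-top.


cube([300, 950, 150]);
translate([300, 0, 0]) cube([300, 950, 300]);
translate([600, 0, 0]) cube([300, 950, 450]);
translate([900, 0, 0]) cube([300, 950, 600]);


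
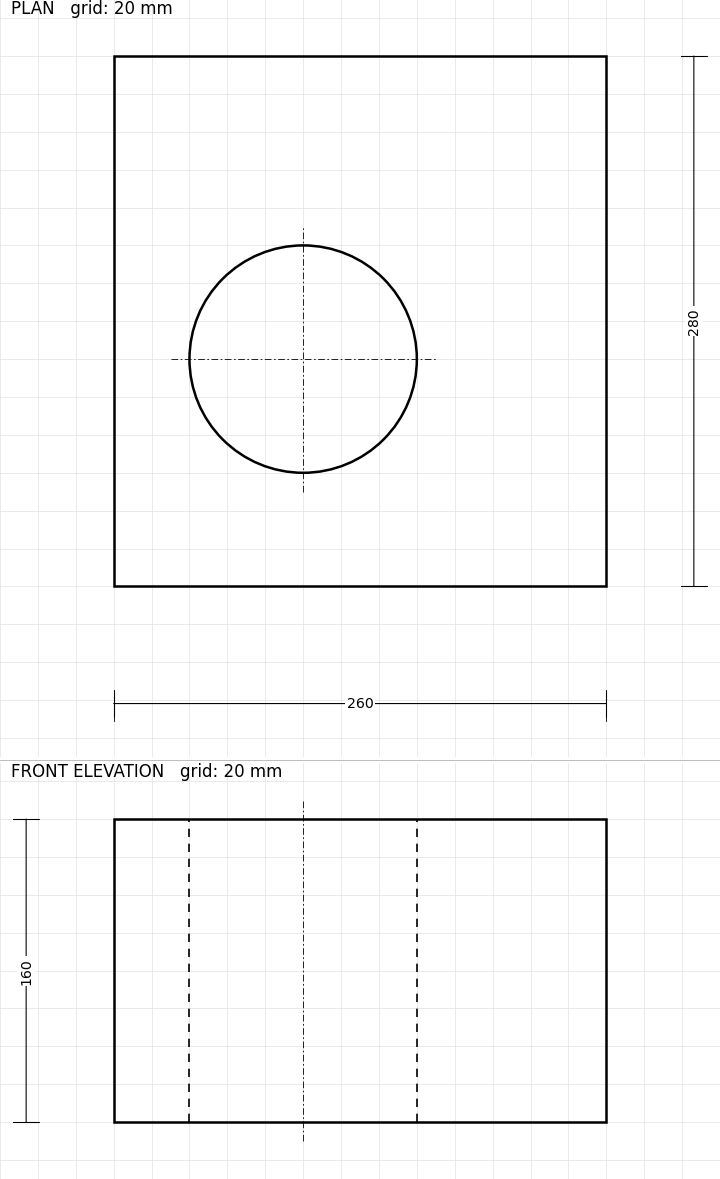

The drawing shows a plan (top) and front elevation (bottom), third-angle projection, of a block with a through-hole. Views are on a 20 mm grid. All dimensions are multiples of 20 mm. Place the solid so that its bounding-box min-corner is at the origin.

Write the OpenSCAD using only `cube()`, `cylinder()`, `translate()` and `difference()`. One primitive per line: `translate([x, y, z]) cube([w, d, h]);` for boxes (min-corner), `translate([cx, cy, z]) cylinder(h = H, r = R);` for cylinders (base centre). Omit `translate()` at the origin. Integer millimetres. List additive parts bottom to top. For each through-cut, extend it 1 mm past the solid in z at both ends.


difference() {
  cube([260, 280, 160]);
  translate([100, 120, -1]) cylinder(h = 162, r = 60);
}


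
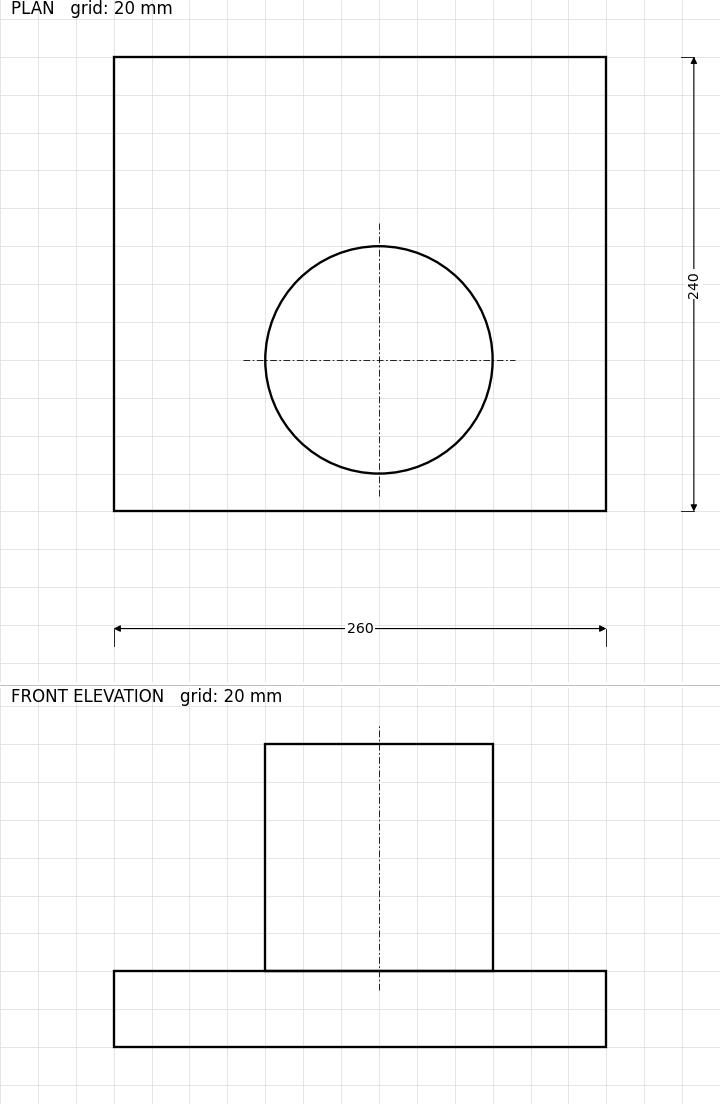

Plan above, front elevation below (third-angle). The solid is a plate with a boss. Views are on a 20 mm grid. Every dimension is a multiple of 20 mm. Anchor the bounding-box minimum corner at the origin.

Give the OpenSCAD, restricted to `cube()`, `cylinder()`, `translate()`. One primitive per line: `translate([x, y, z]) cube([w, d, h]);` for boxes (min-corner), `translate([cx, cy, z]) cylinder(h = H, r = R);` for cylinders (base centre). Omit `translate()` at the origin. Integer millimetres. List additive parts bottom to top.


cube([260, 240, 40]);
translate([140, 80, 40]) cylinder(h = 120, r = 60);
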